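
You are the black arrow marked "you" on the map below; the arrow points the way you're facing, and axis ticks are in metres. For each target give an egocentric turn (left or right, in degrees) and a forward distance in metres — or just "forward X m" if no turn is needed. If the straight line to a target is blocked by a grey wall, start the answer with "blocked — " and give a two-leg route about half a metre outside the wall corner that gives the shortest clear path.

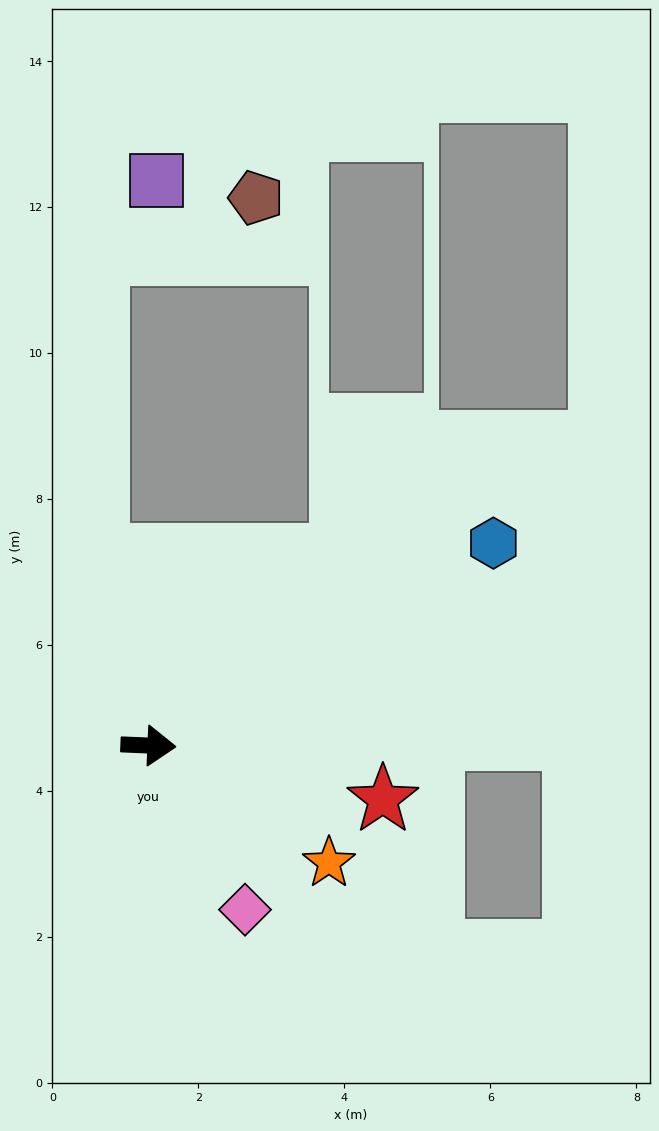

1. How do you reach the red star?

turn right 11°, forward 3.3 m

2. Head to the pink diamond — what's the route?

turn right 57°, forward 2.6 m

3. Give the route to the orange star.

turn right 31°, forward 2.9 m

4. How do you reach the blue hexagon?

turn left 33°, forward 5.5 m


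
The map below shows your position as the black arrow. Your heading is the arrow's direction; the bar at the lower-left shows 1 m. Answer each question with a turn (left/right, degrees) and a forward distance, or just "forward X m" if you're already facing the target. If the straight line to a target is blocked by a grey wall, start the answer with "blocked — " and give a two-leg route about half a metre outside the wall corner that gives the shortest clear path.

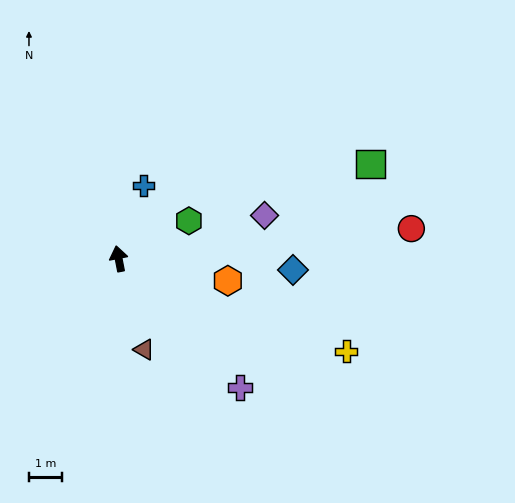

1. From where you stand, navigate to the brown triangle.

turn right 175°, forward 2.8 m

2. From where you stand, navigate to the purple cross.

turn right 148°, forward 5.3 m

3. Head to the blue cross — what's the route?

turn right 30°, forward 2.3 m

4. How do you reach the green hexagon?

turn right 73°, forward 2.4 m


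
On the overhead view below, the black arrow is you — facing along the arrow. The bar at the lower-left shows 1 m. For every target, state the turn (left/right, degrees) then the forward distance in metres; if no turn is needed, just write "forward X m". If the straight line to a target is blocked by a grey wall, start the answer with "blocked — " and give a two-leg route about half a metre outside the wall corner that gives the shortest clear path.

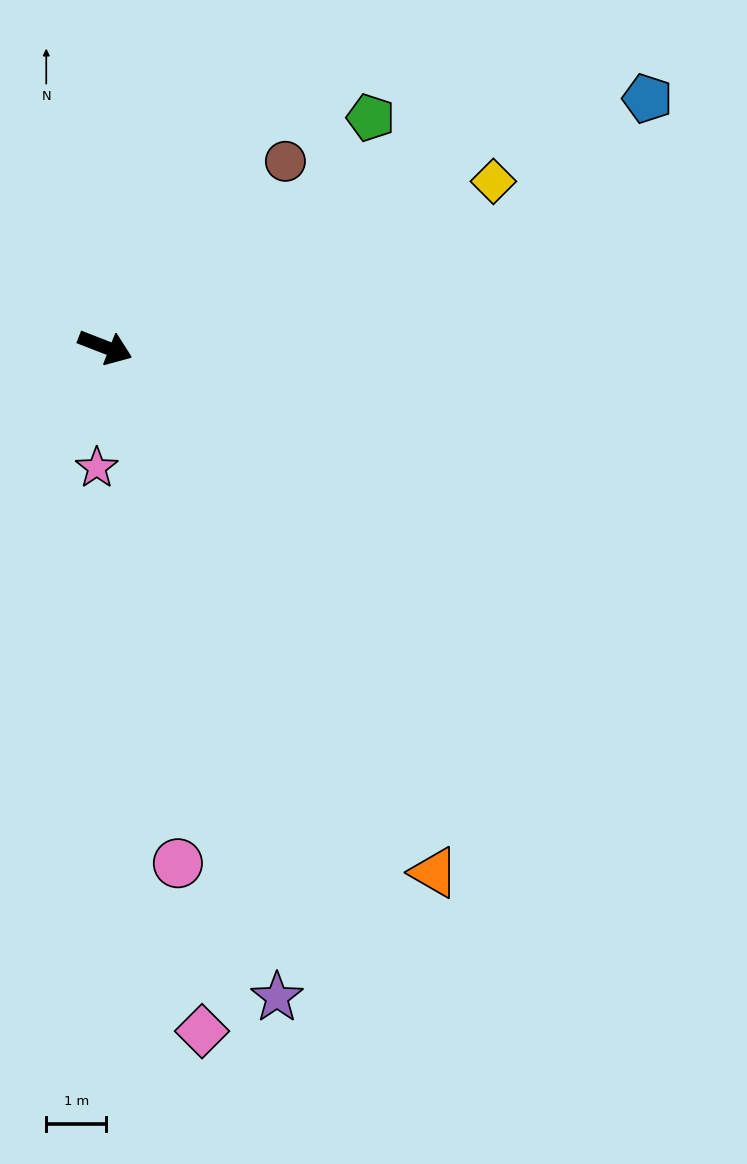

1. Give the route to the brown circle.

turn left 67°, forward 4.3 m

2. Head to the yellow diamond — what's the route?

turn left 44°, forward 7.1 m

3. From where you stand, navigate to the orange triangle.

turn right 37°, forward 10.4 m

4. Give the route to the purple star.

turn right 54°, forward 11.3 m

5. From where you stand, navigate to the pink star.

turn right 73°, forward 2.0 m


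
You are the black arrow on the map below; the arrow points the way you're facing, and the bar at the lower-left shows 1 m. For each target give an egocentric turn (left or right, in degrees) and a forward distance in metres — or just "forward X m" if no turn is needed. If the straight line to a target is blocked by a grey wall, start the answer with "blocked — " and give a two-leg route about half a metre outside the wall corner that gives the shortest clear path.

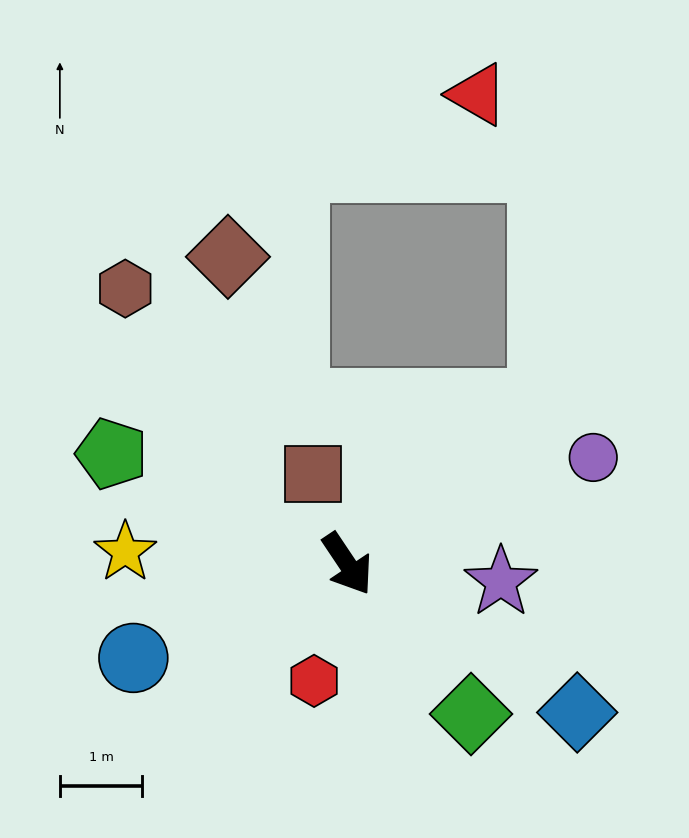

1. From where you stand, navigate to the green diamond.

turn left 6°, forward 2.4 m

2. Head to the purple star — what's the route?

turn left 50°, forward 1.9 m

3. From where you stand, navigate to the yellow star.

turn right 127°, forward 2.7 m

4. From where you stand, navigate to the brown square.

turn left 167°, forward 1.2 m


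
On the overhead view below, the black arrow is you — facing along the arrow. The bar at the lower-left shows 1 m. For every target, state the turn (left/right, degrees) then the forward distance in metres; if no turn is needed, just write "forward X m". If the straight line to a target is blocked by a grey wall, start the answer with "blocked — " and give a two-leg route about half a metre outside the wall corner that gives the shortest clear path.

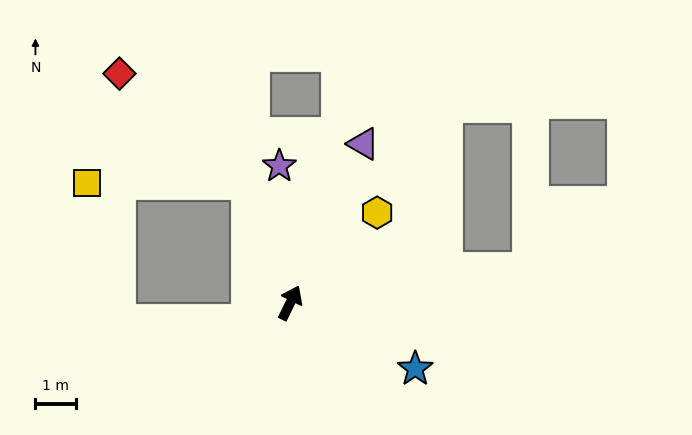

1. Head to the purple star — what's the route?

turn left 31°, forward 3.4 m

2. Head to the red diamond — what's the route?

blocked — turn left 45°, forward 3.1 m, then turn left 31°, forward 4.2 m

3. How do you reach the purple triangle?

forward 4.3 m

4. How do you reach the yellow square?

blocked — turn left 45°, forward 3.1 m, then turn left 71°, forward 4.0 m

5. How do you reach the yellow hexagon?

turn right 18°, forward 3.1 m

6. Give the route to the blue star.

turn right 92°, forward 3.5 m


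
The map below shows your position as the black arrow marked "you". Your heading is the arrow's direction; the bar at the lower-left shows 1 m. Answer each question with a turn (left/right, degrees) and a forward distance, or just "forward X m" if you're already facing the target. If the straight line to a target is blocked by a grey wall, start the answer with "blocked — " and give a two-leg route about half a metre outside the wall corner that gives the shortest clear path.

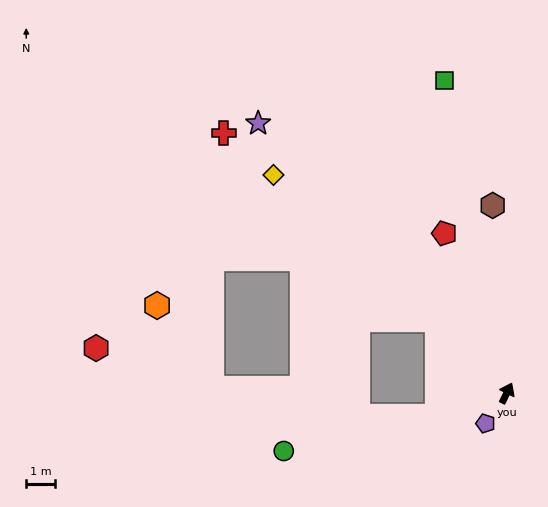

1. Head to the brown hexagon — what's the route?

turn left 30°, forward 6.5 m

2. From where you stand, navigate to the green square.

turn left 37°, forward 11.1 m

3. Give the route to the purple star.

turn left 69°, forward 12.8 m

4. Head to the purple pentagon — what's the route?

turn left 171°, forward 1.3 m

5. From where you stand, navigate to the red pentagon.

turn left 47°, forward 6.0 m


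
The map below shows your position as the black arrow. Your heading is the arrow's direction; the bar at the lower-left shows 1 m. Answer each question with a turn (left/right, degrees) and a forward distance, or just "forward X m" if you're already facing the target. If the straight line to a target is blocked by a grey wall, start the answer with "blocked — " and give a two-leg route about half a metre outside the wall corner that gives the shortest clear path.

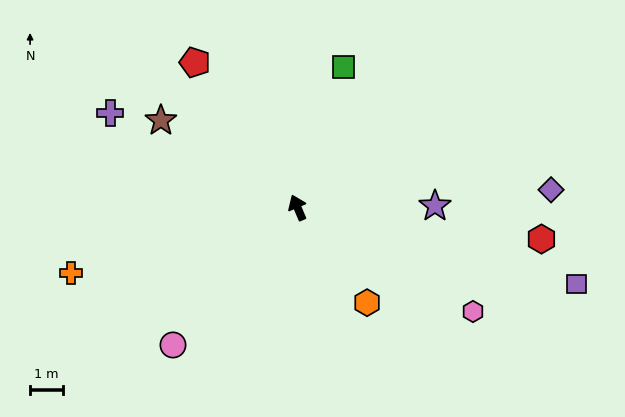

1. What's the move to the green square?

turn right 41°, forward 4.4 m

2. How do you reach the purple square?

turn right 128°, forward 8.7 m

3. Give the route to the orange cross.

turn left 83°, forward 7.1 m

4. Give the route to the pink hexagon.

turn right 144°, forward 6.1 m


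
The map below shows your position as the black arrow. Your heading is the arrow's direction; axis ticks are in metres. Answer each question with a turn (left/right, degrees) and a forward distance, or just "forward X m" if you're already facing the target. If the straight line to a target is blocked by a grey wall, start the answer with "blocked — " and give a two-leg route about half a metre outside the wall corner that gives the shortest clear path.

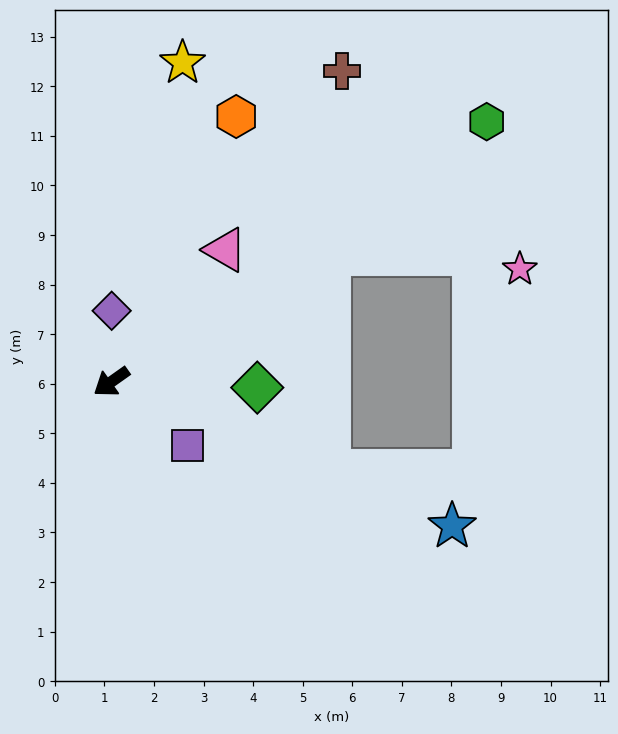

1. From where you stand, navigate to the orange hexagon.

turn right 151°, forward 5.9 m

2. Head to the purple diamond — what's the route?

turn right 126°, forward 1.4 m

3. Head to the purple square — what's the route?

turn left 105°, forward 2.0 m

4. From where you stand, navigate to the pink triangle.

turn right 166°, forward 3.5 m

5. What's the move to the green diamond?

turn left 142°, forward 2.9 m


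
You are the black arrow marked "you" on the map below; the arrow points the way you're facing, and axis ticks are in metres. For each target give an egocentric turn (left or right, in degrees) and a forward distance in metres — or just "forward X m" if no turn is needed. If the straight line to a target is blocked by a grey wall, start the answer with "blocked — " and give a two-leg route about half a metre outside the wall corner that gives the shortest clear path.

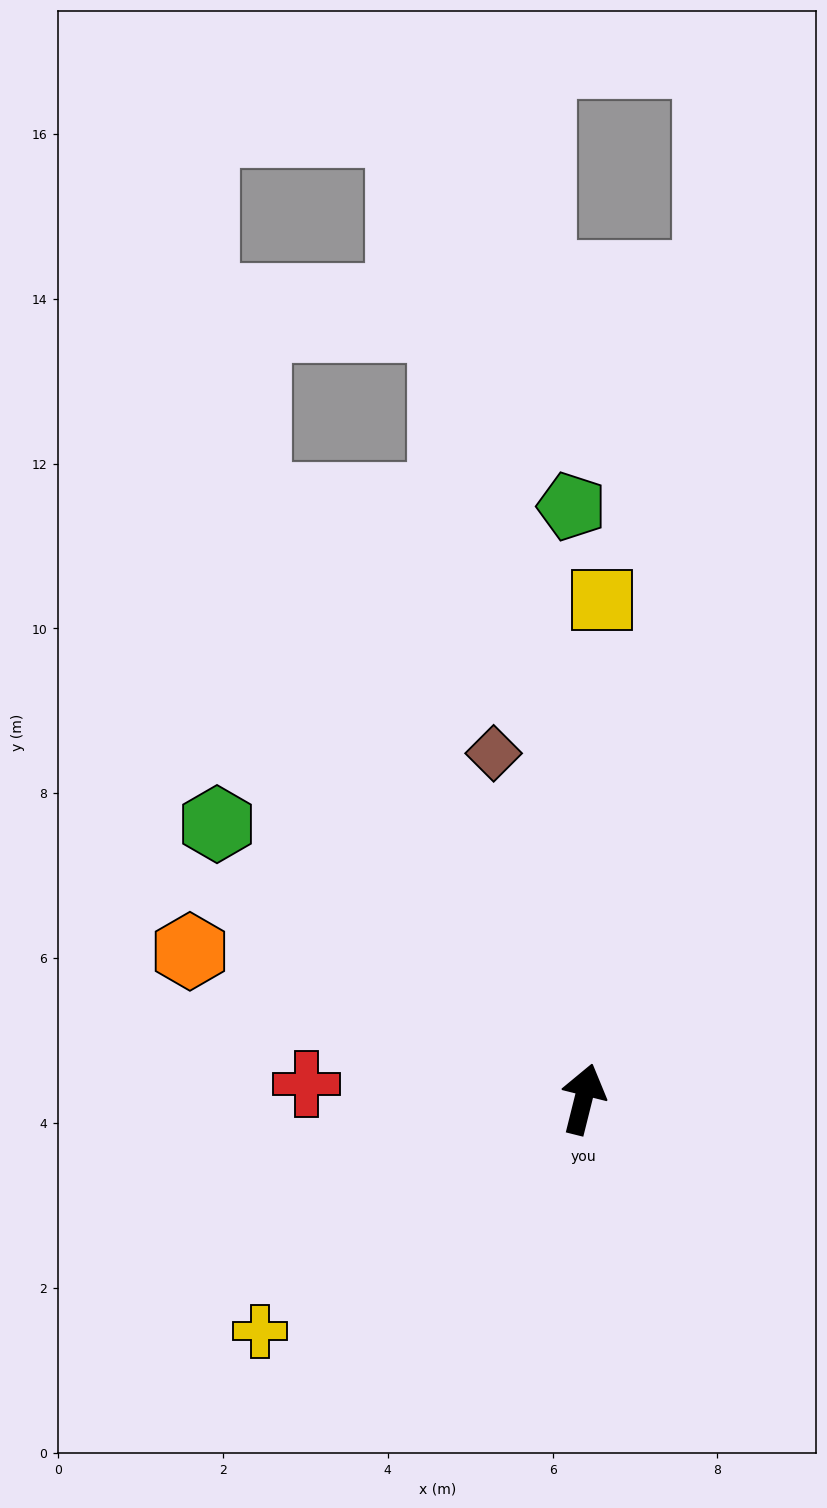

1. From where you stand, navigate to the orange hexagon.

turn left 83°, forward 5.1 m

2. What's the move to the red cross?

turn left 101°, forward 3.4 m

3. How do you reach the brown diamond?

turn left 29°, forward 4.3 m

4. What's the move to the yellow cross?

turn left 140°, forward 4.8 m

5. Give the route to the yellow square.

turn left 12°, forward 6.1 m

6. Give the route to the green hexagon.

turn left 67°, forward 5.6 m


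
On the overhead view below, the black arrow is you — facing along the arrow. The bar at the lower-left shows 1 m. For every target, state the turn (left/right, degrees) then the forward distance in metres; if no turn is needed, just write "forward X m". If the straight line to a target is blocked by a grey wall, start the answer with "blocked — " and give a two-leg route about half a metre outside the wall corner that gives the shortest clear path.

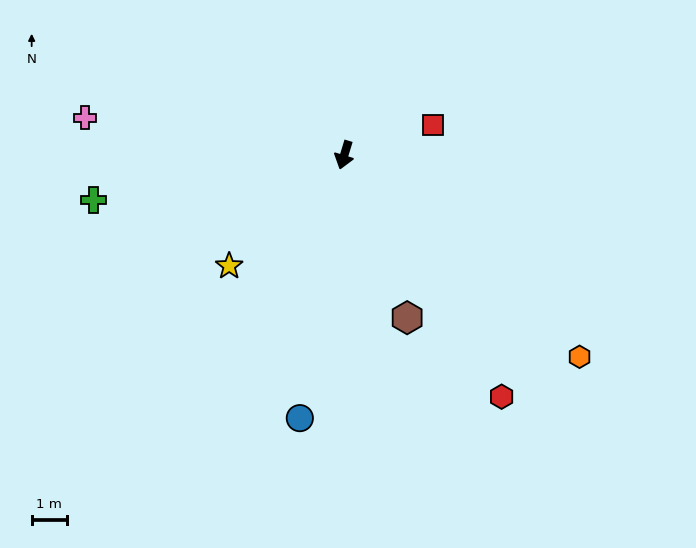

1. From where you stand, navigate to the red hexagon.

turn left 50°, forward 8.3 m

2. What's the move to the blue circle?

turn left 7°, forward 7.6 m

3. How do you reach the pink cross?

turn right 81°, forward 7.5 m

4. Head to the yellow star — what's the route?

turn right 29°, forward 4.6 m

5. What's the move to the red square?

turn left 125°, forward 2.7 m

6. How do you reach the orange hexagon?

turn left 66°, forward 8.9 m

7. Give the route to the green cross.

turn right 63°, forward 7.3 m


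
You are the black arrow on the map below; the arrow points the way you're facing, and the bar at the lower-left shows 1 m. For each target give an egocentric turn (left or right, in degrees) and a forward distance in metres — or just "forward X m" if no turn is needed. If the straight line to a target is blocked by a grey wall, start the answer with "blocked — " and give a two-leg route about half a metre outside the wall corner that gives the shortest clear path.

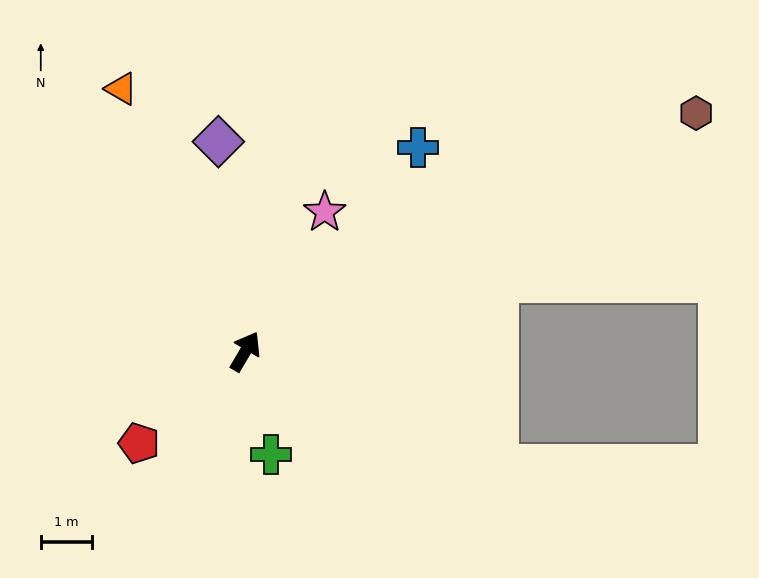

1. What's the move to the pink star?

forward 3.2 m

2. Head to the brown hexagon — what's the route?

turn right 32°, forward 10.0 m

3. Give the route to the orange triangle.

turn left 56°, forward 5.7 m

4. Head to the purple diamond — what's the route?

turn left 38°, forward 4.2 m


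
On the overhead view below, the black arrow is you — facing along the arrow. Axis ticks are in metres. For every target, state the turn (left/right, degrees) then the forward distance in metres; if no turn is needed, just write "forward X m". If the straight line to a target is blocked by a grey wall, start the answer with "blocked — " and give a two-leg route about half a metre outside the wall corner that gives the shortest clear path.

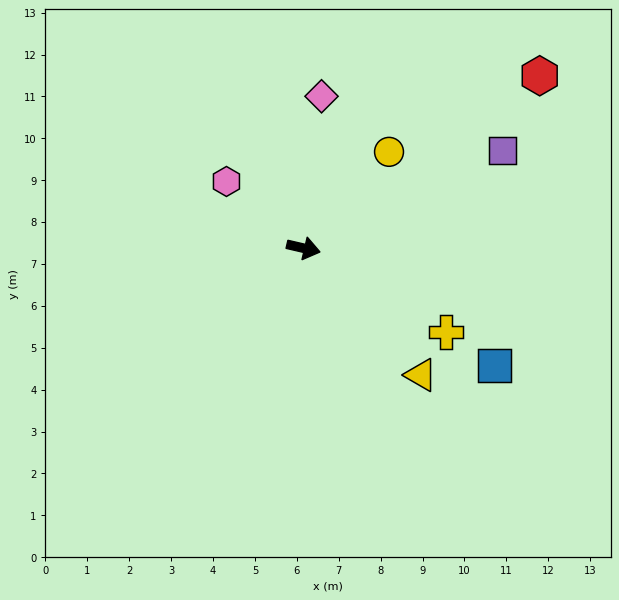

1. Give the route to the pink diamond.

turn left 96°, forward 3.7 m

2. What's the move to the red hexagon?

turn left 49°, forward 7.0 m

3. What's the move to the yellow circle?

turn left 61°, forward 3.1 m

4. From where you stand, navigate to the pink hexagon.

turn left 152°, forward 2.4 m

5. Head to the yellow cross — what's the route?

turn right 17°, forward 4.0 m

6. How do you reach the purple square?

turn left 39°, forward 5.3 m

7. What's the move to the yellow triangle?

turn right 34°, forward 4.1 m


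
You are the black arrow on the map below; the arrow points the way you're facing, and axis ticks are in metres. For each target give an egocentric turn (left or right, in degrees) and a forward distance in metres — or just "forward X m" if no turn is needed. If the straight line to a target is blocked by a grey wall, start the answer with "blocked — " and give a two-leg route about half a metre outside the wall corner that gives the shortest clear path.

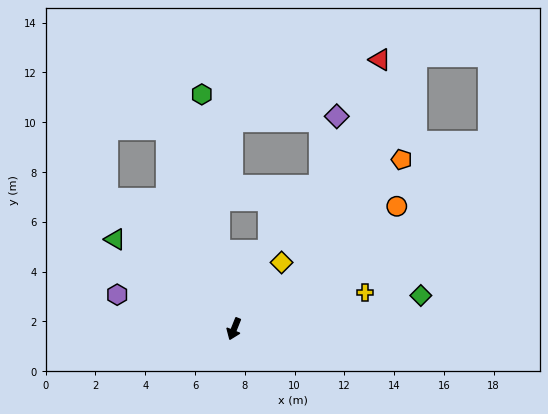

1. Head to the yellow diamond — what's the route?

turn left 166°, forward 3.3 m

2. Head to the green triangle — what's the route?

turn right 105°, forward 6.0 m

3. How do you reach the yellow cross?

turn left 127°, forward 5.5 m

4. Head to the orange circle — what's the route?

turn left 149°, forward 8.2 m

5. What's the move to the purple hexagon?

turn right 84°, forward 4.9 m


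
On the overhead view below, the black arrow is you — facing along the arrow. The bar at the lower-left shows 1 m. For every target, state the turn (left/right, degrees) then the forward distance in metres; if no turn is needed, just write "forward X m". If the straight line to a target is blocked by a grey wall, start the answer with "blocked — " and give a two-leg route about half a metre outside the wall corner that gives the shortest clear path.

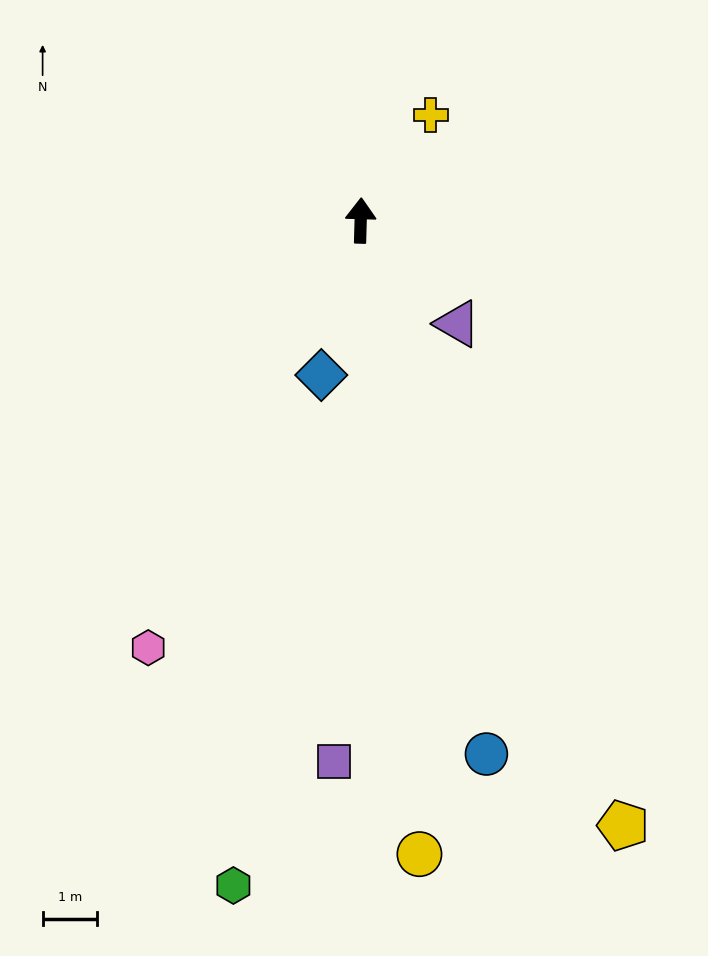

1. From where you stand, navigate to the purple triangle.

turn right 135°, forward 2.6 m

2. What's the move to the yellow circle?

turn right 173°, forward 11.7 m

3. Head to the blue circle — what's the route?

turn right 165°, forward 10.1 m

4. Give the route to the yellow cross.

turn right 32°, forward 2.3 m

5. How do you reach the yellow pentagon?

turn right 155°, forward 12.2 m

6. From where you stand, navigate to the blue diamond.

turn left 167°, forward 2.9 m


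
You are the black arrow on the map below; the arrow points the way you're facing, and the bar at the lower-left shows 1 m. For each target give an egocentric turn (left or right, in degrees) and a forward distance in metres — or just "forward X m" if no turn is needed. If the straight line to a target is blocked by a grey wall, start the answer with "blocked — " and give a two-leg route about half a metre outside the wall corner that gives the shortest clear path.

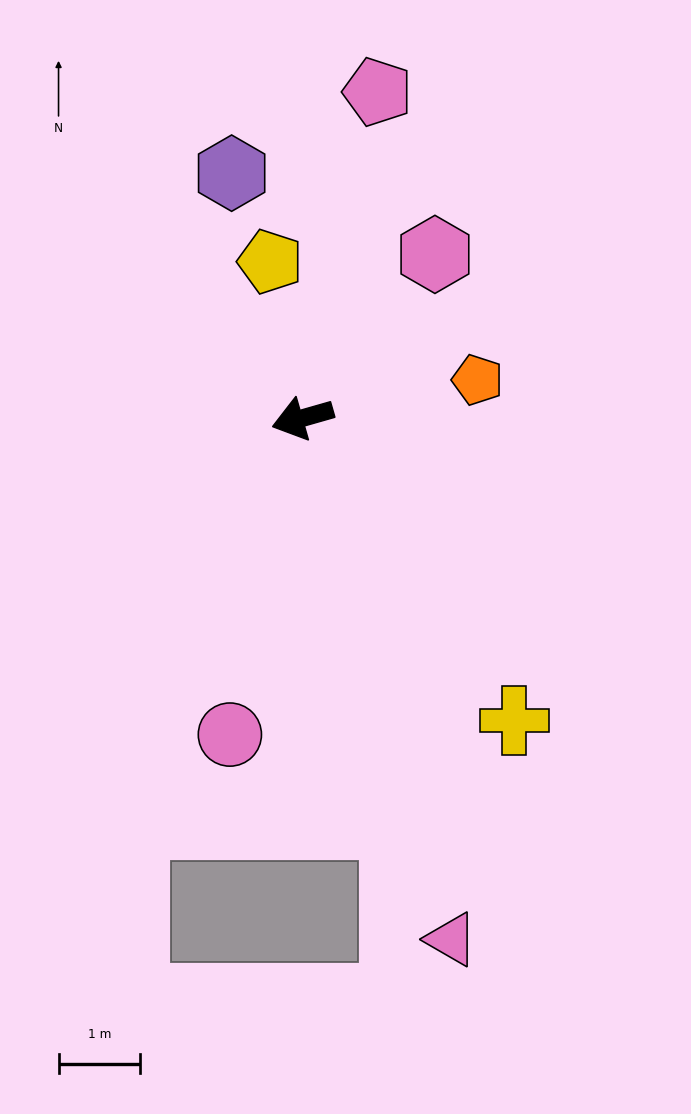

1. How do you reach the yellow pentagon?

turn right 94°, forward 2.0 m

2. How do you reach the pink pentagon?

turn right 119°, forward 4.1 m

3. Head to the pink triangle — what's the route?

turn left 90°, forward 6.7 m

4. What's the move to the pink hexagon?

turn right 145°, forward 2.6 m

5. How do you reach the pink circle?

turn left 61°, forward 4.0 m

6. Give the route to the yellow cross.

turn left 109°, forward 4.5 m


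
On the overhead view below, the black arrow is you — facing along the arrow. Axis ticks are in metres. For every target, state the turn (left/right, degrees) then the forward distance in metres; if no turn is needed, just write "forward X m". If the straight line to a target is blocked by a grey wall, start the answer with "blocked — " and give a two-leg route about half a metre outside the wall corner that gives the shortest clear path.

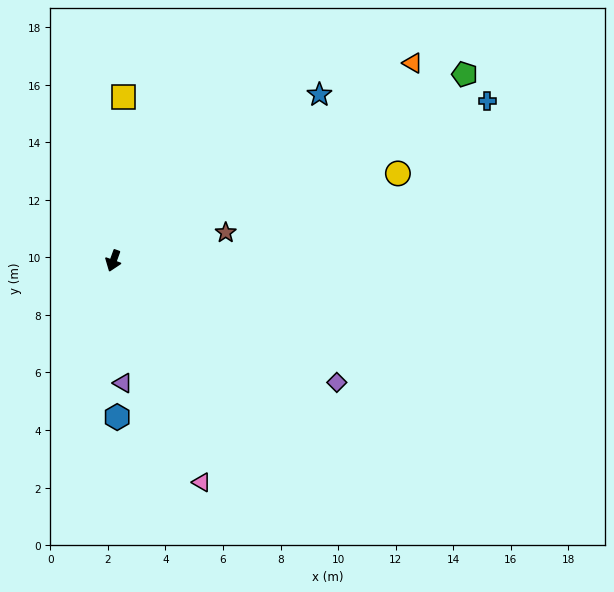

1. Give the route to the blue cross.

turn left 133°, forward 14.1 m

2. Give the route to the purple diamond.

turn left 81°, forward 8.8 m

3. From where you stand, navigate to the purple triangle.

turn left 24°, forward 4.3 m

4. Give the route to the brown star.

turn left 124°, forward 4.0 m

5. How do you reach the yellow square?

turn right 164°, forward 5.7 m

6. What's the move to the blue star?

turn left 149°, forward 9.2 m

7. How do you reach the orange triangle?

turn left 143°, forward 12.5 m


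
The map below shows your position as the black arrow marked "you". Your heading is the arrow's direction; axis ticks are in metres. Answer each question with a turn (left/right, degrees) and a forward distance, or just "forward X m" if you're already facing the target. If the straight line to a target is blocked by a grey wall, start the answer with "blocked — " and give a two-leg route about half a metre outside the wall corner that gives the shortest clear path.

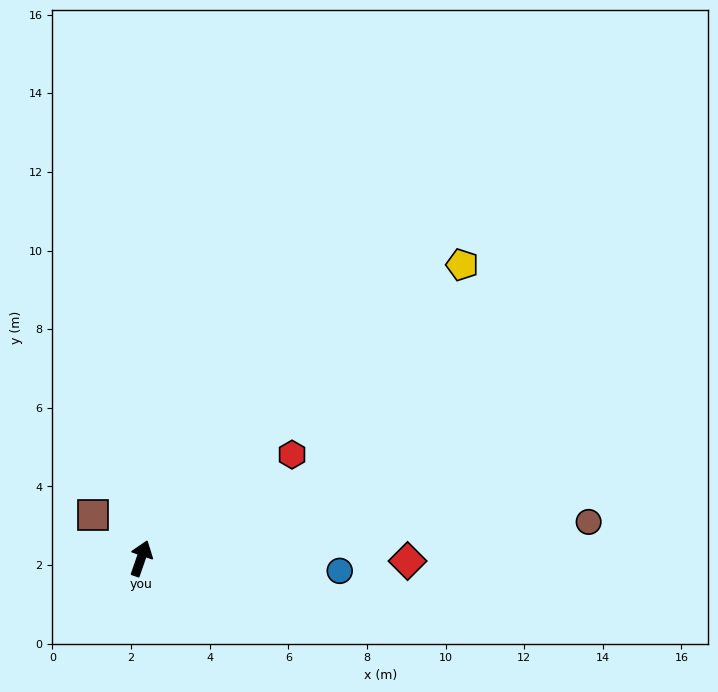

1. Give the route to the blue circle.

turn right 74°, forward 5.1 m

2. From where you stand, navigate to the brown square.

turn left 67°, forward 1.6 m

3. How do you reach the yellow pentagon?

turn right 28°, forward 11.1 m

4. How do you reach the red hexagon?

turn right 36°, forward 4.7 m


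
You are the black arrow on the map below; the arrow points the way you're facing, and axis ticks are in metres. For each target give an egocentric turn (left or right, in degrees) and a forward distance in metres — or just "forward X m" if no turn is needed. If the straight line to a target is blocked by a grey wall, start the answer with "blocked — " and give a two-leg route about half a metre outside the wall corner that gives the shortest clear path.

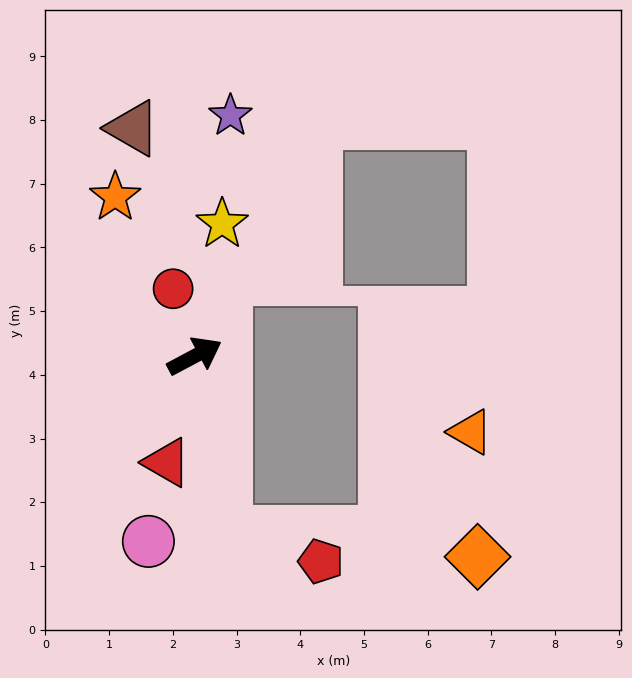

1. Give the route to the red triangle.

turn right 133°, forward 1.7 m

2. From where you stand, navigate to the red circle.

turn left 80°, forward 1.1 m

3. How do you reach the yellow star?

turn left 50°, forward 2.1 m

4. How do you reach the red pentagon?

blocked — turn right 108°, forward 2.8 m, then turn left 63°, forward 1.6 m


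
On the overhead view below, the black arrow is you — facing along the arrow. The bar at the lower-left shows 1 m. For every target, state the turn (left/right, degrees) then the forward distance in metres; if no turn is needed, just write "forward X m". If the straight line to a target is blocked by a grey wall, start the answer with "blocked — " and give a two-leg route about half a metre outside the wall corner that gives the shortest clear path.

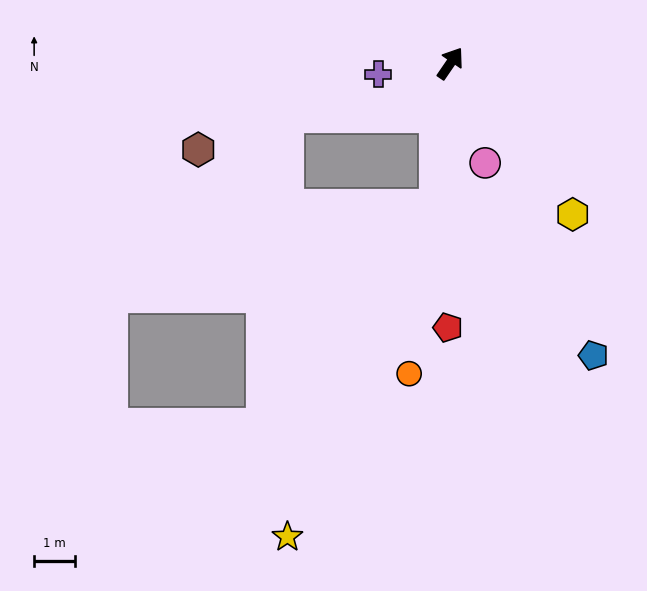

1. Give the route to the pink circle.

turn right 126°, forward 2.6 m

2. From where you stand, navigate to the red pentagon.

turn right 146°, forward 6.4 m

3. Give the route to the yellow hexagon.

turn right 107°, forward 4.7 m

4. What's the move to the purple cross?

turn left 133°, forward 1.8 m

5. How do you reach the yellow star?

blocked — turn right 151°, forward 3.5 m, then turn right 19°, forward 8.8 m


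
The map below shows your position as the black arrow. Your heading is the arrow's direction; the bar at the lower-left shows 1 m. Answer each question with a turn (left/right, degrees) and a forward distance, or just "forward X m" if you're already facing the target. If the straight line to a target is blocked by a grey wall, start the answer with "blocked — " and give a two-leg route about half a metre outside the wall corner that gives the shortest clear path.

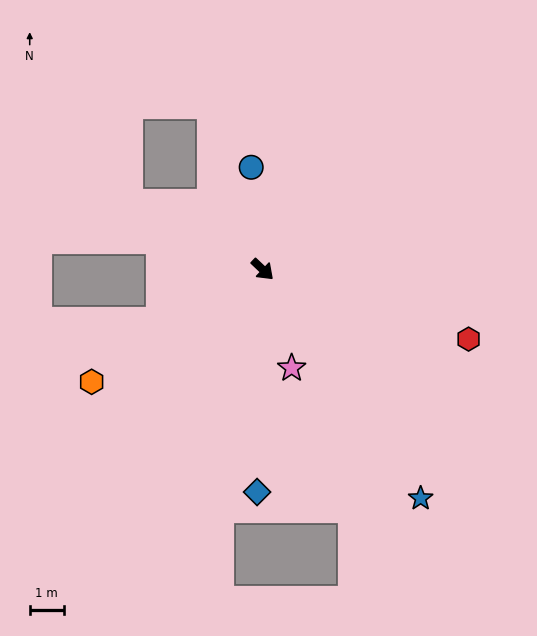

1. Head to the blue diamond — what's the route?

turn right 48°, forward 6.6 m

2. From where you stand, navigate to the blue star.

turn right 12°, forward 8.2 m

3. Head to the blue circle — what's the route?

turn left 140°, forward 3.0 m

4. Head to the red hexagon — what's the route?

turn left 25°, forward 6.4 m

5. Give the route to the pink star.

turn right 30°, forward 3.0 m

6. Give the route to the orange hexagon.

turn right 103°, forward 6.0 m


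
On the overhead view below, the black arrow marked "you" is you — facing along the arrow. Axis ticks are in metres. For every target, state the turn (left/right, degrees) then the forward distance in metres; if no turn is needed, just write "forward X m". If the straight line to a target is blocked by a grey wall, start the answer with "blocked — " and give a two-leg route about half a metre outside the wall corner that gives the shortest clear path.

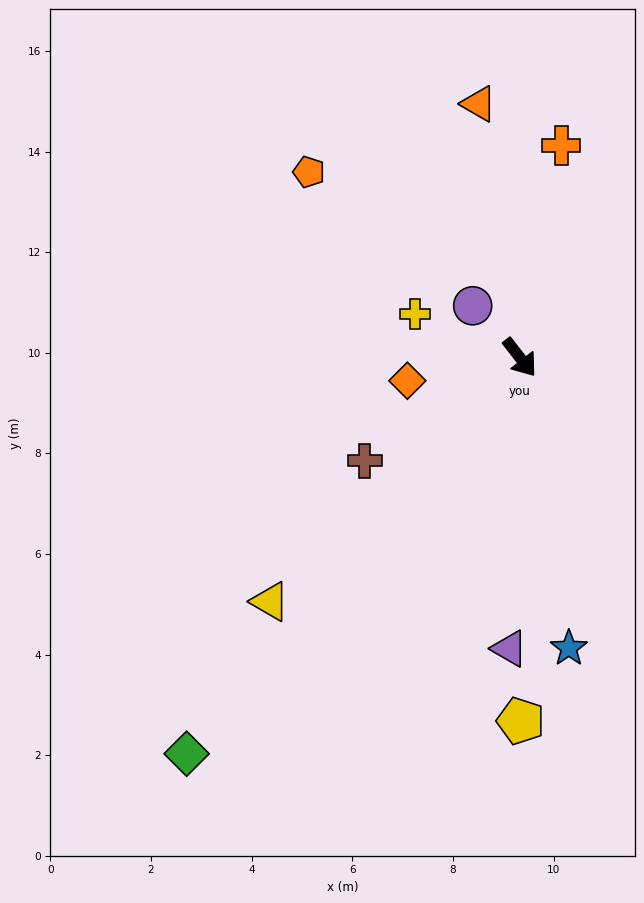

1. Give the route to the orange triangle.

turn left 151°, forward 5.1 m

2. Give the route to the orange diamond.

turn right 116°, forward 2.3 m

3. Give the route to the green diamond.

turn right 78°, forward 10.3 m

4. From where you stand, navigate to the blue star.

turn right 28°, forward 5.9 m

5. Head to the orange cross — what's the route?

turn left 131°, forward 4.3 m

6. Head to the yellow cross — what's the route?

turn right 150°, forward 2.3 m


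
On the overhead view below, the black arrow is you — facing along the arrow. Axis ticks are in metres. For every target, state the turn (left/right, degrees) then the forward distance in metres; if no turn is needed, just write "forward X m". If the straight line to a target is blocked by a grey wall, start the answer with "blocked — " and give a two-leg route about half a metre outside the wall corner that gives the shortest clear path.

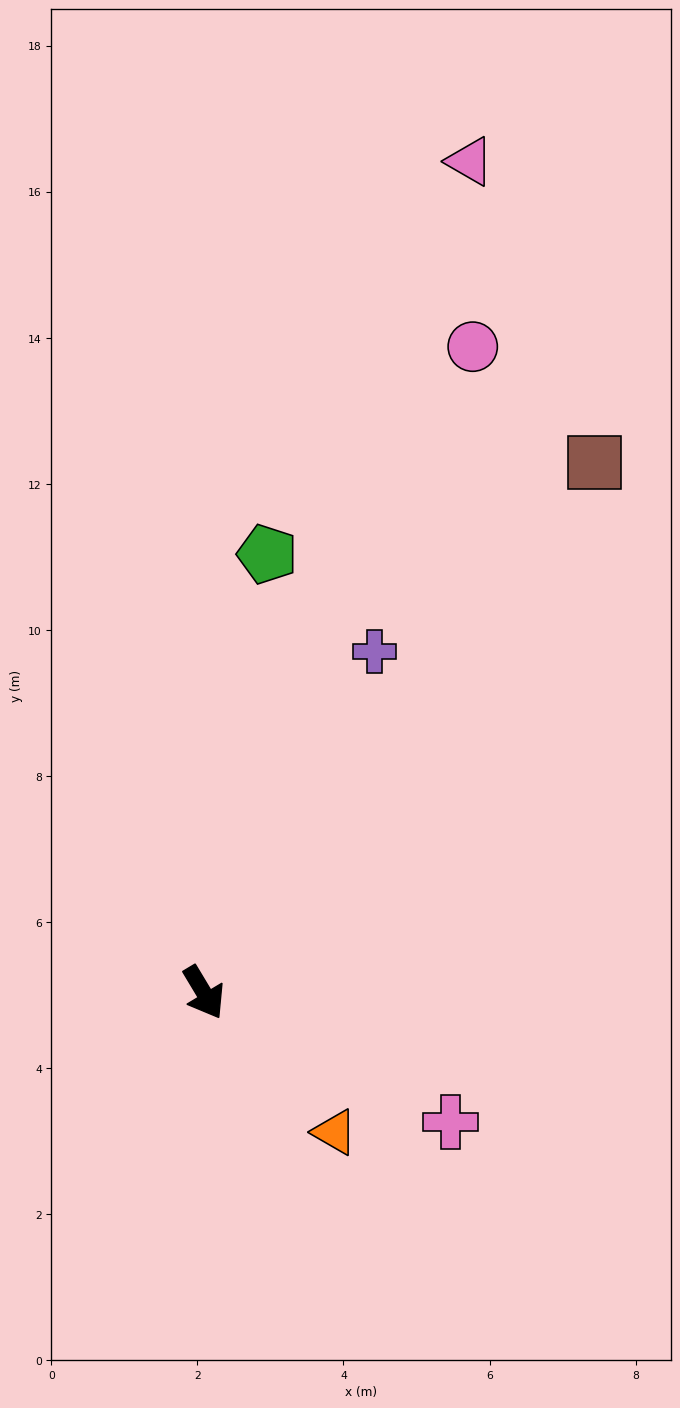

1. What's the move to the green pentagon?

turn left 141°, forward 6.1 m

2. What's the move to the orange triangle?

turn left 12°, forward 2.6 m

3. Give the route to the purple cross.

turn left 122°, forward 5.2 m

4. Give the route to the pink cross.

turn left 31°, forward 3.8 m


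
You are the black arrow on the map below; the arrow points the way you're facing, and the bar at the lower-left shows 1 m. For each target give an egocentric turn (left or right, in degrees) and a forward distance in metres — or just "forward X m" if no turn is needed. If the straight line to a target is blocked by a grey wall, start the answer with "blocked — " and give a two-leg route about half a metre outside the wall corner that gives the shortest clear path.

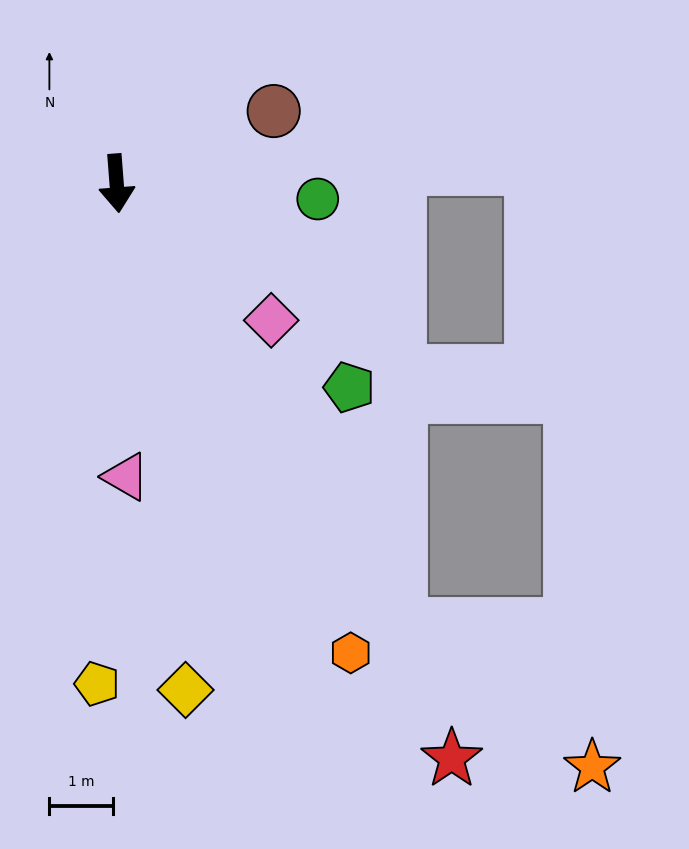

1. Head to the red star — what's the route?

turn left 26°, forward 10.4 m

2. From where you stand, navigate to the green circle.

turn left 81°, forward 3.2 m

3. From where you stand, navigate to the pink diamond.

turn left 44°, forward 3.2 m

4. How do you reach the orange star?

blocked — turn left 28°, forward 8.2 m, then turn left 21°, forward 3.7 m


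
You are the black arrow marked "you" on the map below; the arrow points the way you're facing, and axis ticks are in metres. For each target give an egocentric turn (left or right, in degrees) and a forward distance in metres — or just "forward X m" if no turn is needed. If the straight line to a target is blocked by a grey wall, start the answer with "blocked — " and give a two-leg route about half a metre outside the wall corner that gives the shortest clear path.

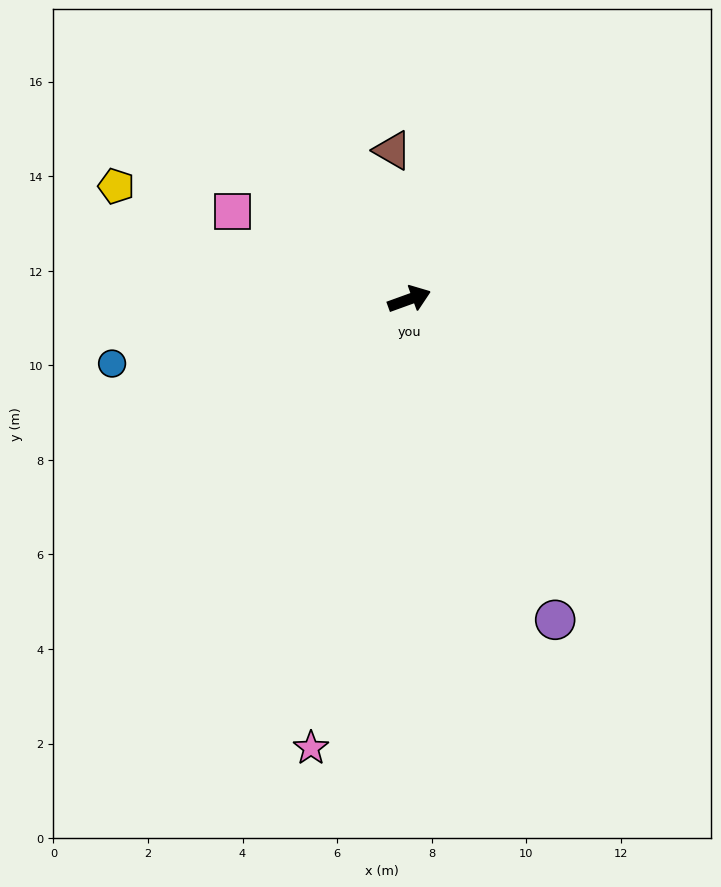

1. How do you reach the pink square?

turn left 134°, forward 4.2 m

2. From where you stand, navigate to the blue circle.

turn left 172°, forward 6.4 m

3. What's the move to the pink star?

turn right 122°, forward 9.7 m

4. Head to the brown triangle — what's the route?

turn left 77°, forward 3.2 m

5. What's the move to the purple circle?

turn right 85°, forward 7.4 m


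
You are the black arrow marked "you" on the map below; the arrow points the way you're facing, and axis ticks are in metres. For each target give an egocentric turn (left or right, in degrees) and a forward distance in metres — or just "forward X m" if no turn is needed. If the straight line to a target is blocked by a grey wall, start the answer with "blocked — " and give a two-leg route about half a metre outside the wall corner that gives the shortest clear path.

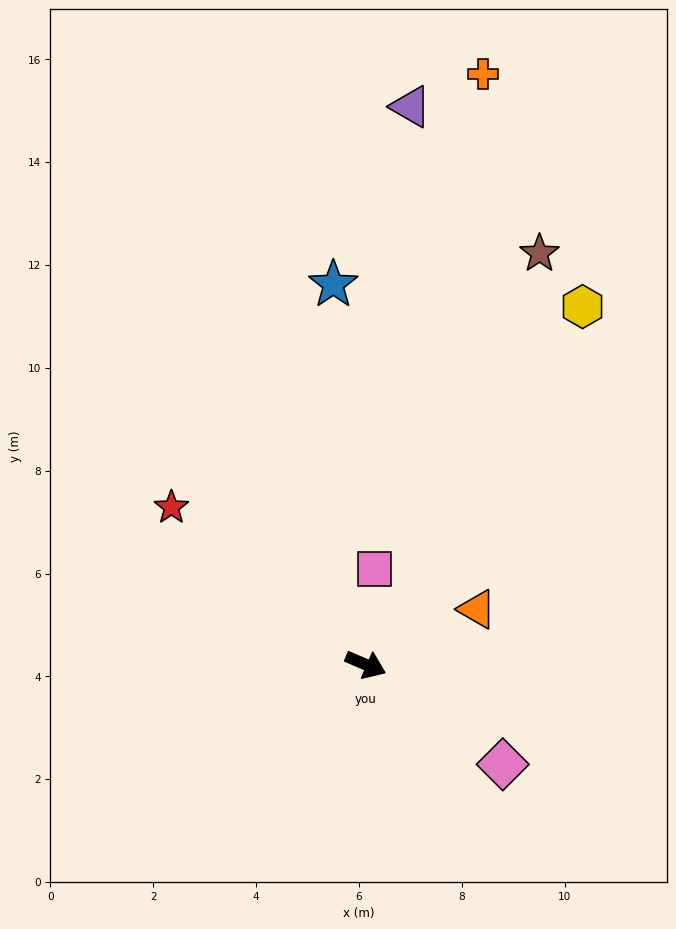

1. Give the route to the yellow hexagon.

turn left 82°, forward 8.1 m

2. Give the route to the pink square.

turn left 108°, forward 1.9 m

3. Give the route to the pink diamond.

turn right 13°, forward 3.3 m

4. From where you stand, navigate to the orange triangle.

turn left 50°, forward 2.4 m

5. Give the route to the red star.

turn left 164°, forward 4.9 m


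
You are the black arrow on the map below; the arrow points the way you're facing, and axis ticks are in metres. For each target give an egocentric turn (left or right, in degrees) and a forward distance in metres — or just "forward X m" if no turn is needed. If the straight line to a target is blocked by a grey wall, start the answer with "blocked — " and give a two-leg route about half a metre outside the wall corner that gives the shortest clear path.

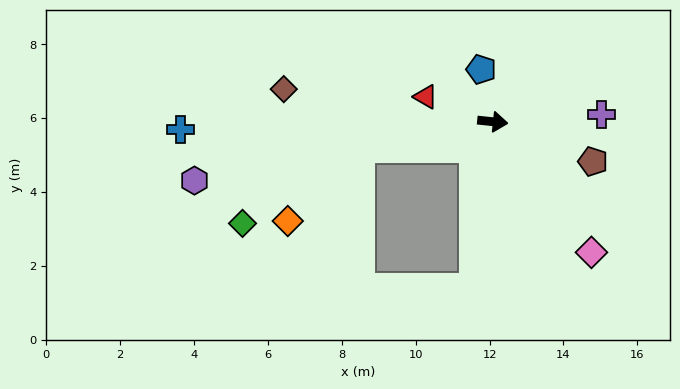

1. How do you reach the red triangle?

turn left 166°, forward 1.9 m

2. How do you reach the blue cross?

turn right 173°, forward 8.5 m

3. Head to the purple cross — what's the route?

turn left 10°, forward 3.0 m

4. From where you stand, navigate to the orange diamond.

blocked — turn right 163°, forward 3.7 m, then turn left 35°, forward 2.8 m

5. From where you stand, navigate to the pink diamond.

turn right 47°, forward 4.4 m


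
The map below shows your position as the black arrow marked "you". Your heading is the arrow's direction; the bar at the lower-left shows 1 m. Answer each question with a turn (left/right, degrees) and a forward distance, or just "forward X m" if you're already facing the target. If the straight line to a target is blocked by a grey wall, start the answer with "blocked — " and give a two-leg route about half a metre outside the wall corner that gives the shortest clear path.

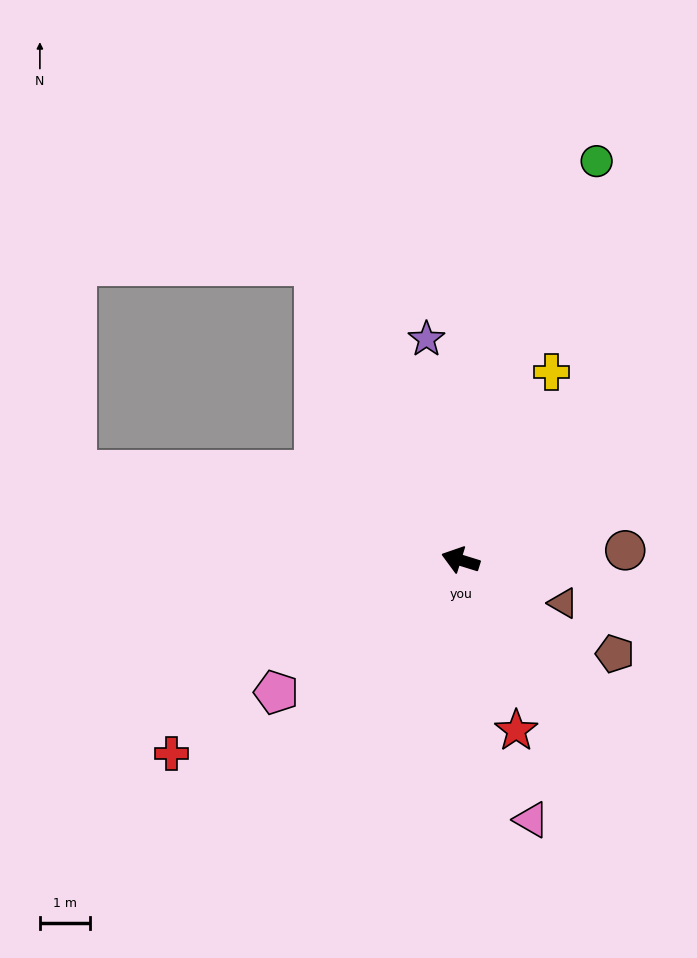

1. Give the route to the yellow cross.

turn right 98°, forward 4.2 m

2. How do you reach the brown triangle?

turn left 175°, forward 2.2 m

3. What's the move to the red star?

turn left 125°, forward 3.6 m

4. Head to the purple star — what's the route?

turn right 64°, forward 4.5 m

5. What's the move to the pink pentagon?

turn left 53°, forward 4.6 m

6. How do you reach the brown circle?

turn right 159°, forward 3.3 m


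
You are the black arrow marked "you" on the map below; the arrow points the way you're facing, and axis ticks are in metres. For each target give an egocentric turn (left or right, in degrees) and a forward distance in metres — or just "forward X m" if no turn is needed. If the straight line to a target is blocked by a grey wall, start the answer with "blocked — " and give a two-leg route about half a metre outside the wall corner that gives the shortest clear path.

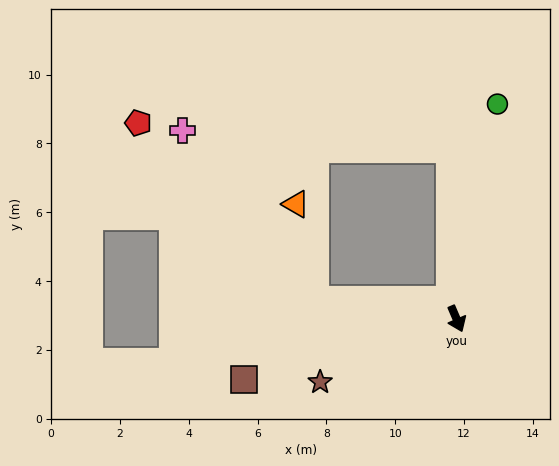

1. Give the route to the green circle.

turn left 146°, forward 6.4 m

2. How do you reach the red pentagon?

blocked — turn right 120°, forward 4.2 m, then turn right 38°, forward 7.3 m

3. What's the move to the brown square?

turn right 97°, forward 6.4 m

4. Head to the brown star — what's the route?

turn right 88°, forward 4.4 m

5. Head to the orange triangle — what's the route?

blocked — turn right 120°, forward 4.2 m, then turn right 72°, forward 2.9 m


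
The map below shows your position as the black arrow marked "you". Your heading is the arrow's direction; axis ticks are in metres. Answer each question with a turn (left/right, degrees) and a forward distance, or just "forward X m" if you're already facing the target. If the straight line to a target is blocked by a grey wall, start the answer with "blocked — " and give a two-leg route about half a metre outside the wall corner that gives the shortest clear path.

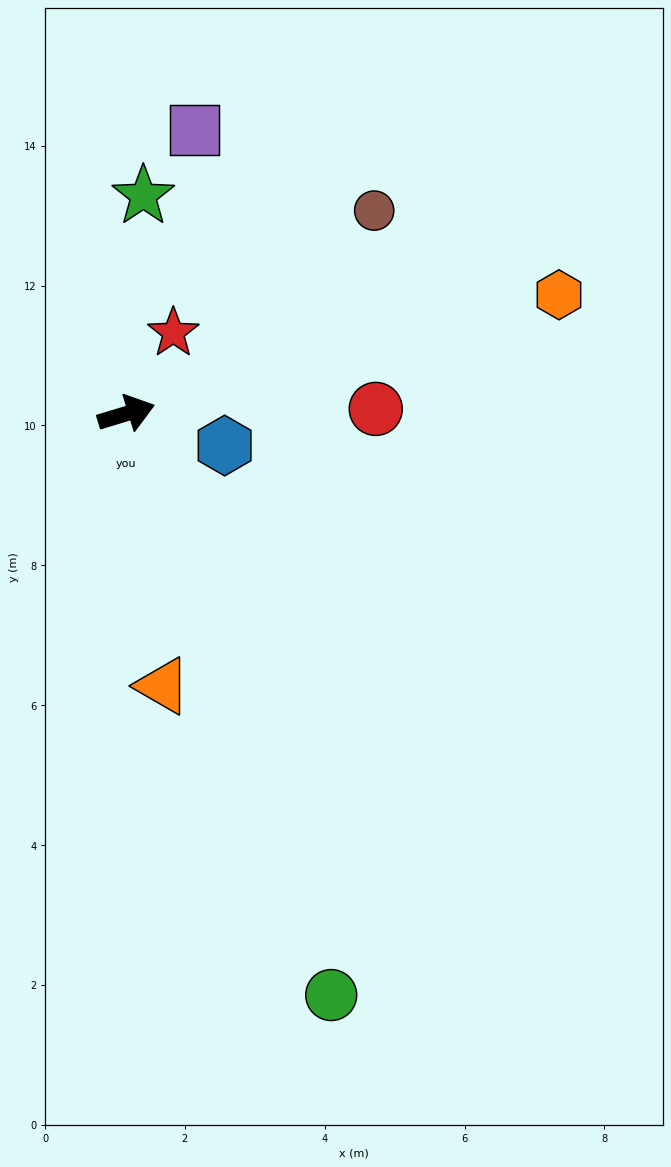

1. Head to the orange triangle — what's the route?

turn right 99°, forward 3.9 m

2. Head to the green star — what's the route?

turn left 69°, forward 3.1 m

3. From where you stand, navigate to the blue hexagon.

turn right 35°, forward 1.5 m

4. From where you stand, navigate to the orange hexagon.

forward 6.4 m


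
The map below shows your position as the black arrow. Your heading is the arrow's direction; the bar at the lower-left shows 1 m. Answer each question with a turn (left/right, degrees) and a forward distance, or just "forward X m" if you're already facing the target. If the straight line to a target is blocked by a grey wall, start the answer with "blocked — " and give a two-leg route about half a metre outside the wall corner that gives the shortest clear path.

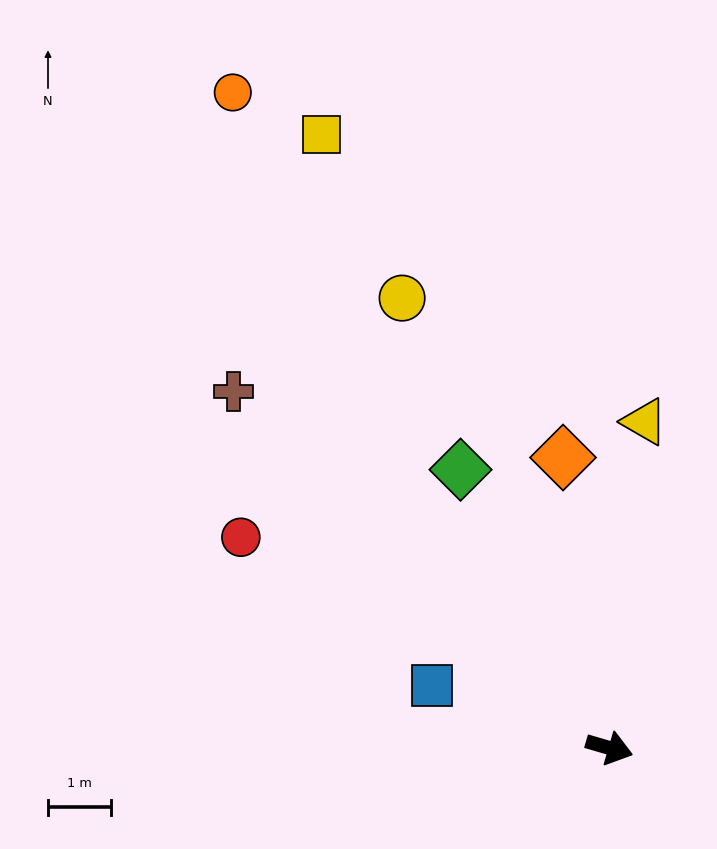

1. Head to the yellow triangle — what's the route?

turn left 100°, forward 5.2 m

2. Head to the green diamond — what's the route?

turn left 134°, forward 5.0 m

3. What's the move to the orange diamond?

turn left 115°, forward 4.7 m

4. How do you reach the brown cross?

turn left 153°, forward 8.2 m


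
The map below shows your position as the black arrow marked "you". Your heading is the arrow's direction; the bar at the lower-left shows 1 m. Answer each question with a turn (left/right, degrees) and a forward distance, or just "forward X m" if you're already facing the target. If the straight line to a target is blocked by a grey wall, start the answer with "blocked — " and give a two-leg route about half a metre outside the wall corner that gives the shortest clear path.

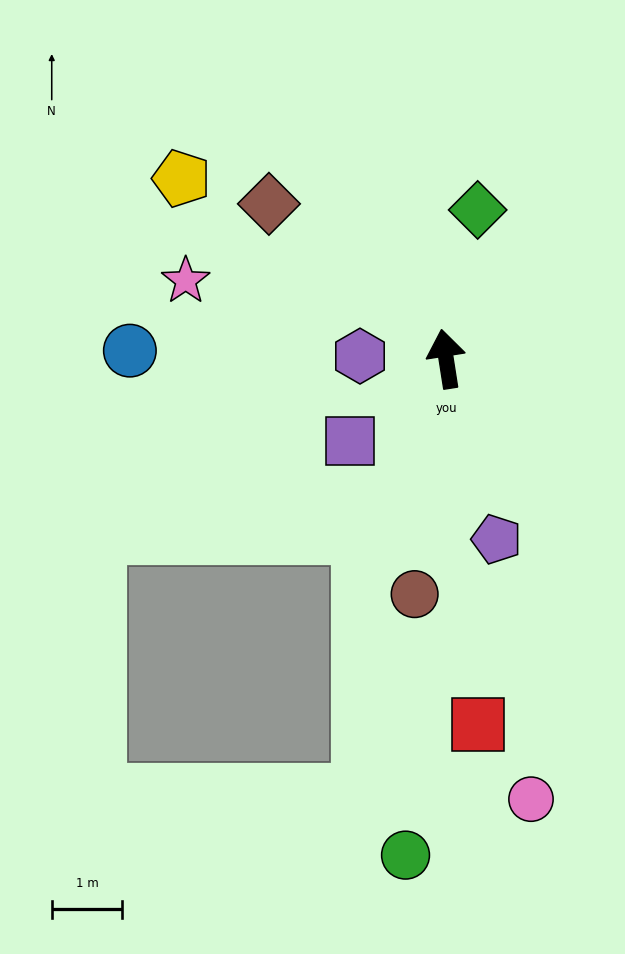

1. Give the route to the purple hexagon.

turn left 79°, forward 1.2 m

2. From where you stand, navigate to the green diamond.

turn right 21°, forward 2.2 m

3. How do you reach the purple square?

turn left 122°, forward 1.8 m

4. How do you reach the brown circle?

turn left 163°, forward 3.4 m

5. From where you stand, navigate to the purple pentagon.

turn right 173°, forward 2.7 m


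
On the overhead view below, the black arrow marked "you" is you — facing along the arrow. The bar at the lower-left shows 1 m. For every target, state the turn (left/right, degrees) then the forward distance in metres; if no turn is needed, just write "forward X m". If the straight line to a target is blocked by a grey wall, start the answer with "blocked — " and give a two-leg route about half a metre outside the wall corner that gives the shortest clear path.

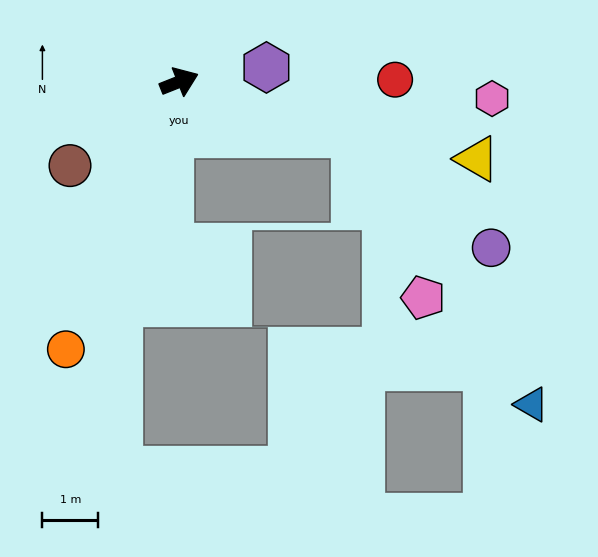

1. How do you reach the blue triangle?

blocked — turn right 38°, forward 3.3 m, then turn right 41°, forward 5.8 m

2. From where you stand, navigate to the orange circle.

turn right 135°, forward 5.2 m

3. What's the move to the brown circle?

turn right 164°, forward 2.5 m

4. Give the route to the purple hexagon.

turn right 12°, forward 1.6 m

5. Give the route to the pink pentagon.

blocked — turn right 38°, forward 3.3 m, then turn right 51°, forward 3.2 m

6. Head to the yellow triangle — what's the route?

turn right 36°, forward 5.5 m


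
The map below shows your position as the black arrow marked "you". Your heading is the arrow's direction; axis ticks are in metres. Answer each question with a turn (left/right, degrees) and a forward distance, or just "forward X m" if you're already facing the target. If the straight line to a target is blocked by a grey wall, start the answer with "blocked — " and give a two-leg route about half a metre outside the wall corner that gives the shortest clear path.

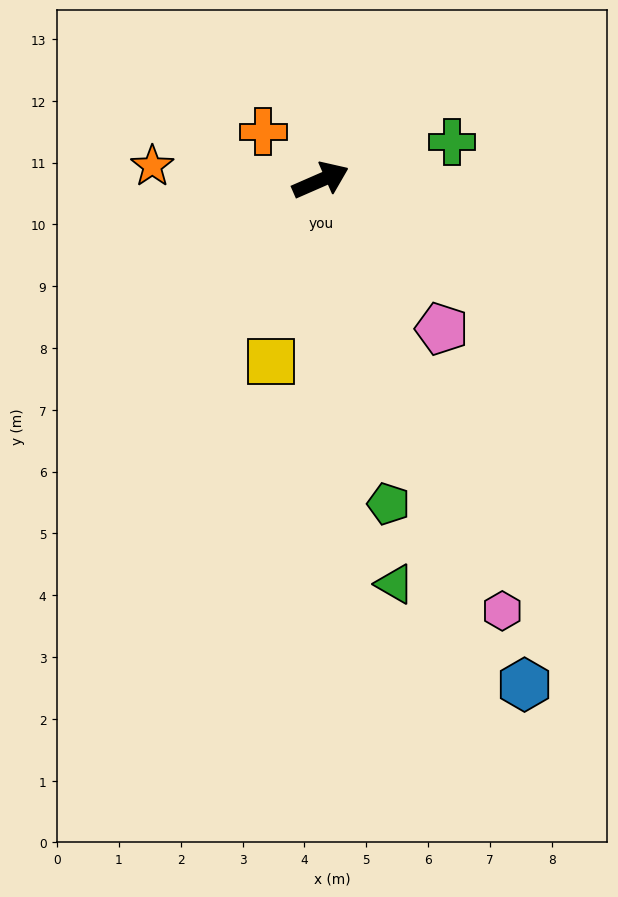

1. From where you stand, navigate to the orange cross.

turn left 116°, forward 1.2 m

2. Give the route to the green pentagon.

turn right 102°, forward 5.3 m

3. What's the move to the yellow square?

turn right 129°, forward 3.0 m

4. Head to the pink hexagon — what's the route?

turn right 91°, forward 7.6 m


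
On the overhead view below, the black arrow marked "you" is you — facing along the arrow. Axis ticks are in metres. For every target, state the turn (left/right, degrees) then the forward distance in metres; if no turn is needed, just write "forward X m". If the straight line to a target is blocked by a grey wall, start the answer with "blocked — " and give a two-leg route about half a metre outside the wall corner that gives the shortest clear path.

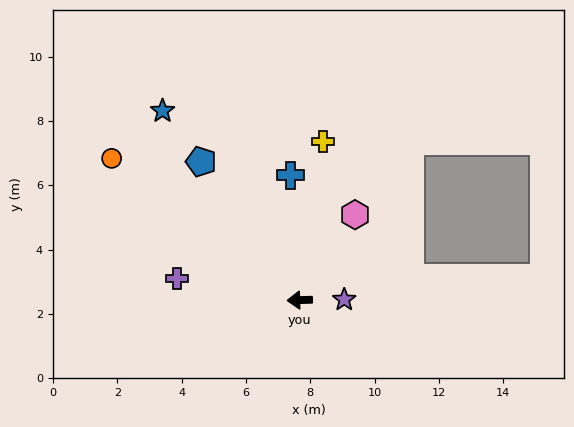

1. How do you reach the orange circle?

turn right 39°, forward 7.3 m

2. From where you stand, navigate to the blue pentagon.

turn right 56°, forward 5.3 m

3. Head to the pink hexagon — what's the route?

turn right 125°, forward 3.2 m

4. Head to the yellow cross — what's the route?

turn right 100°, forward 5.0 m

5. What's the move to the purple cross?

turn right 12°, forward 3.9 m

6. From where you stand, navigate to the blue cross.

turn right 87°, forward 3.9 m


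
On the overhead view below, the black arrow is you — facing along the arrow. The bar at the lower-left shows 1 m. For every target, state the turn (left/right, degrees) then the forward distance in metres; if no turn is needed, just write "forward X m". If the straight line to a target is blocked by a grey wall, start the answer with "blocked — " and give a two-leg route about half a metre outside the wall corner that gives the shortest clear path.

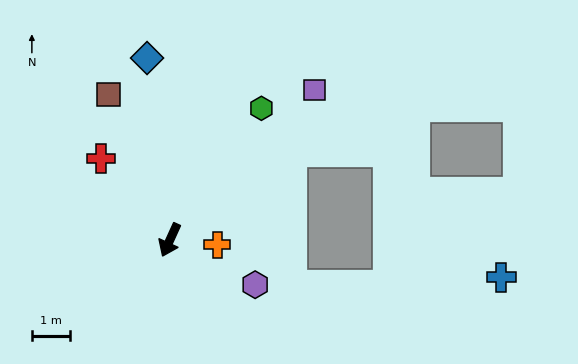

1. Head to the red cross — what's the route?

turn right 115°, forward 2.8 m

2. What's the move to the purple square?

turn left 160°, forward 5.5 m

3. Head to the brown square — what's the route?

turn right 133°, forward 4.2 m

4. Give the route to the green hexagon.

turn left 170°, forward 4.2 m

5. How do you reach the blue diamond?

turn right 148°, forward 4.8 m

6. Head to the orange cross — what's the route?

turn left 109°, forward 1.3 m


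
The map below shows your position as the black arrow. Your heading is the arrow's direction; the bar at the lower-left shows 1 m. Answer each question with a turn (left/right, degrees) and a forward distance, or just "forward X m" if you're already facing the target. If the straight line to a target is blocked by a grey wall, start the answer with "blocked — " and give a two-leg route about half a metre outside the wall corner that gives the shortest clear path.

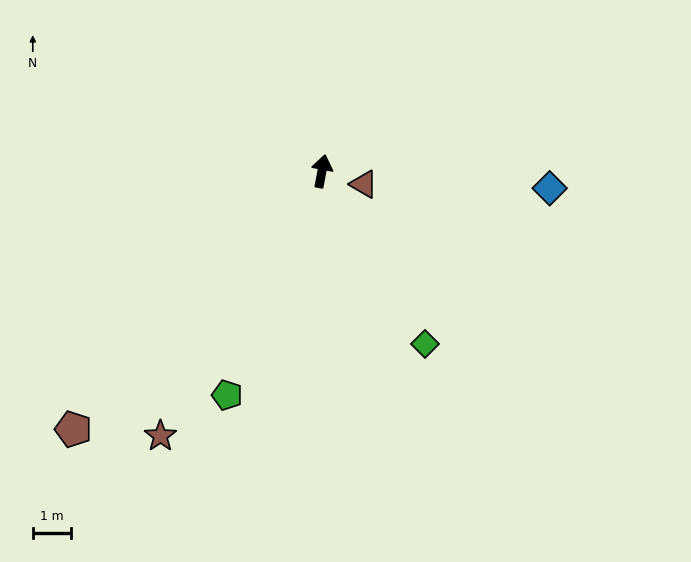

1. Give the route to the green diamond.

turn right 138°, forward 5.3 m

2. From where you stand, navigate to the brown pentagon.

turn left 147°, forward 9.4 m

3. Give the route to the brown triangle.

turn right 97°, forward 1.1 m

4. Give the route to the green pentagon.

turn left 168°, forward 6.3 m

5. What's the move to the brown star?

turn left 159°, forward 8.1 m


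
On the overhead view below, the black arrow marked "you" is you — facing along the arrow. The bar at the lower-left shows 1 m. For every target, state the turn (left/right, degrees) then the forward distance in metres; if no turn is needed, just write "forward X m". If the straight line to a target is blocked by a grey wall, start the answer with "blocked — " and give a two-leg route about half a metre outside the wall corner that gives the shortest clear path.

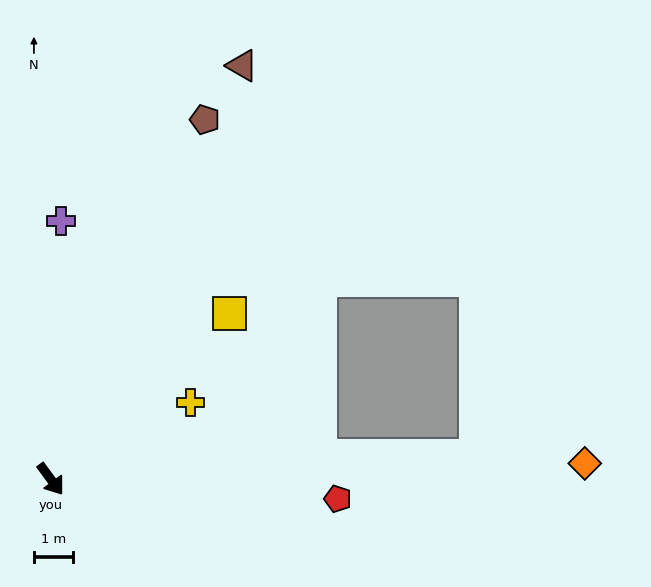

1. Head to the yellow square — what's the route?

turn left 96°, forward 6.2 m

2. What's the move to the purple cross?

turn left 141°, forward 6.6 m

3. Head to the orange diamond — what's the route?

turn left 55°, forward 13.6 m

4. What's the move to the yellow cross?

turn left 82°, forward 4.1 m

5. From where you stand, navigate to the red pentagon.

turn left 50°, forward 7.3 m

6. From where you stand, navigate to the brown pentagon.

turn left 120°, forward 10.0 m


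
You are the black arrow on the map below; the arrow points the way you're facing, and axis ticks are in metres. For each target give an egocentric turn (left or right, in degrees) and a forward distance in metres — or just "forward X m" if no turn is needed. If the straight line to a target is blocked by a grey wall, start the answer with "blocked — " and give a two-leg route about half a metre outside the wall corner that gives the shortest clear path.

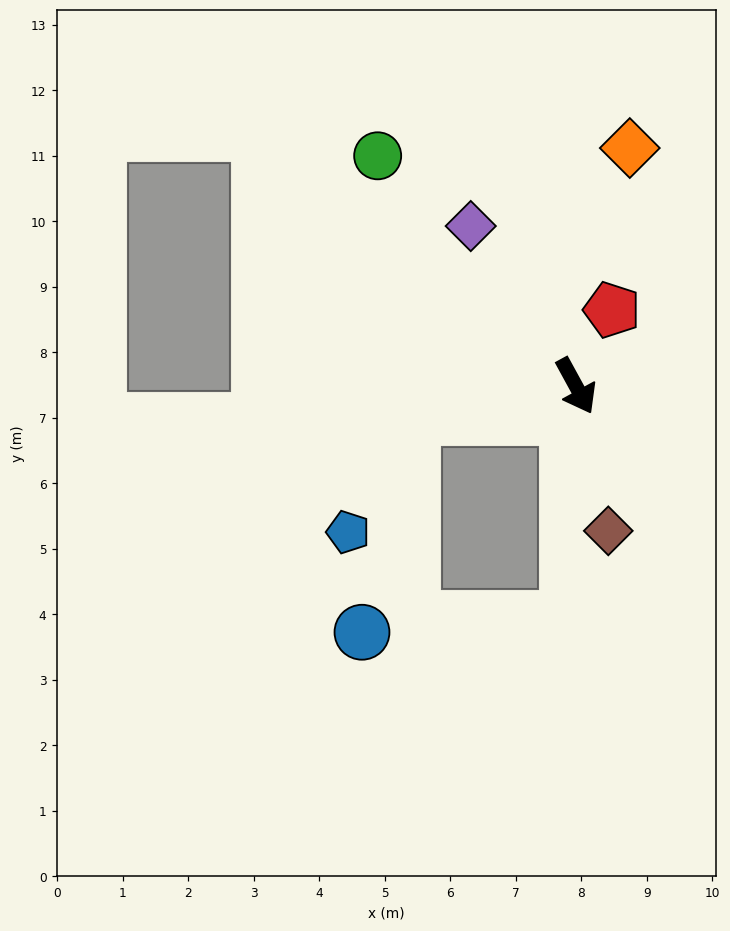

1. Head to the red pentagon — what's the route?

turn left 126°, forward 1.3 m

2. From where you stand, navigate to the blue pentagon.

blocked — turn right 108°, forward 2.5 m, then turn left 50°, forward 2.0 m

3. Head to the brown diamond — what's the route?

turn right 16°, forward 2.3 m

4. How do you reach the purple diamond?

turn right 175°, forward 2.9 m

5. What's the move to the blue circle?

blocked — turn right 108°, forward 2.5 m, then turn left 66°, forward 3.4 m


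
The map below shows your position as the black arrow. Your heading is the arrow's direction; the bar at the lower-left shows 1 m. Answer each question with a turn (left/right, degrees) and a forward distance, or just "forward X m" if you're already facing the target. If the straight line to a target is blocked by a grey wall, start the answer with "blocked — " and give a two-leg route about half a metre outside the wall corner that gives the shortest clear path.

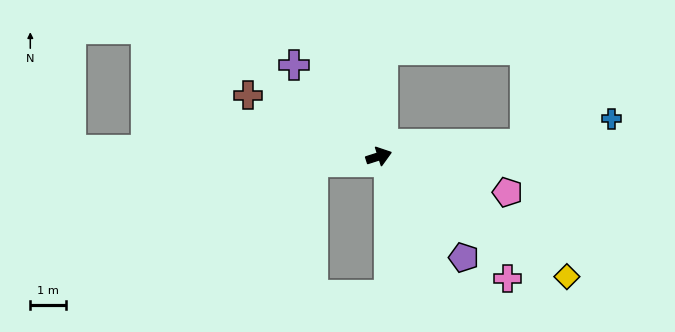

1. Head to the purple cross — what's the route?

turn left 115°, forward 3.5 m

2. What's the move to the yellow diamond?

turn right 50°, forward 6.3 m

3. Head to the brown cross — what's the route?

turn left 137°, forward 4.1 m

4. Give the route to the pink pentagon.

turn right 33°, forward 3.8 m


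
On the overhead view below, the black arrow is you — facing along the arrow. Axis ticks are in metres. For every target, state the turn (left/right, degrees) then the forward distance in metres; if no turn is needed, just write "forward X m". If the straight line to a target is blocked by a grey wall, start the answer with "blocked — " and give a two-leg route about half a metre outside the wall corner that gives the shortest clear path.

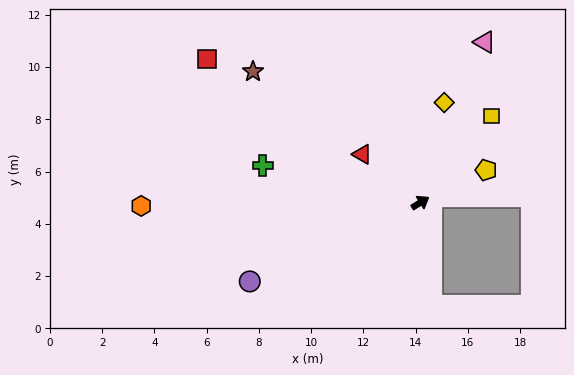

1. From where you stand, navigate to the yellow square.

turn left 19°, forward 4.3 m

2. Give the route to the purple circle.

turn left 173°, forward 7.2 m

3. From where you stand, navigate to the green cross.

turn left 135°, forward 6.2 m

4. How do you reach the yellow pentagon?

turn right 6°, forward 2.8 m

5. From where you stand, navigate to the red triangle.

turn left 108°, forward 2.9 m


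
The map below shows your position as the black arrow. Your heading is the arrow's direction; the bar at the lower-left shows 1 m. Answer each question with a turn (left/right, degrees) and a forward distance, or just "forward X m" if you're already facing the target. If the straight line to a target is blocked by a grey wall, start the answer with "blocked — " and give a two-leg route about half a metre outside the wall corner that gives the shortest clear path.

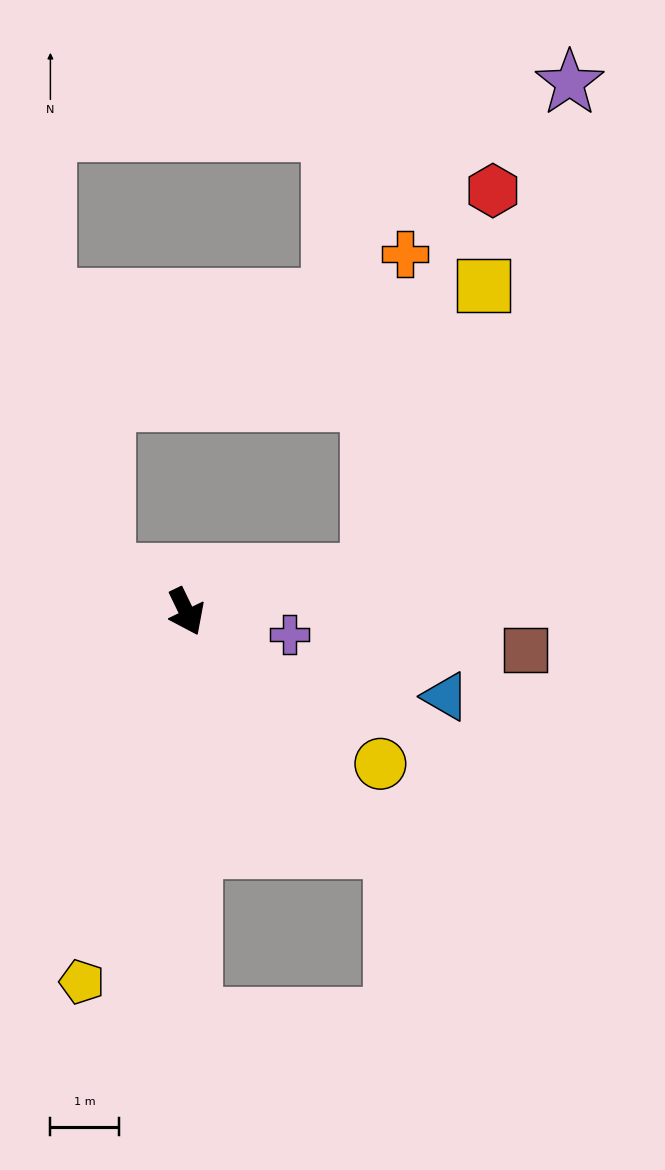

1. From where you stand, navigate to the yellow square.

blocked — turn left 76°, forward 2.7 m, then turn left 57°, forward 4.5 m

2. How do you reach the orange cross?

blocked — turn left 76°, forward 2.7 m, then turn left 72°, forward 4.6 m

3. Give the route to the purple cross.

turn left 52°, forward 1.5 m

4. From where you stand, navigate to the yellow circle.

turn left 26°, forward 3.6 m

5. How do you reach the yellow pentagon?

turn right 42°, forward 5.6 m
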